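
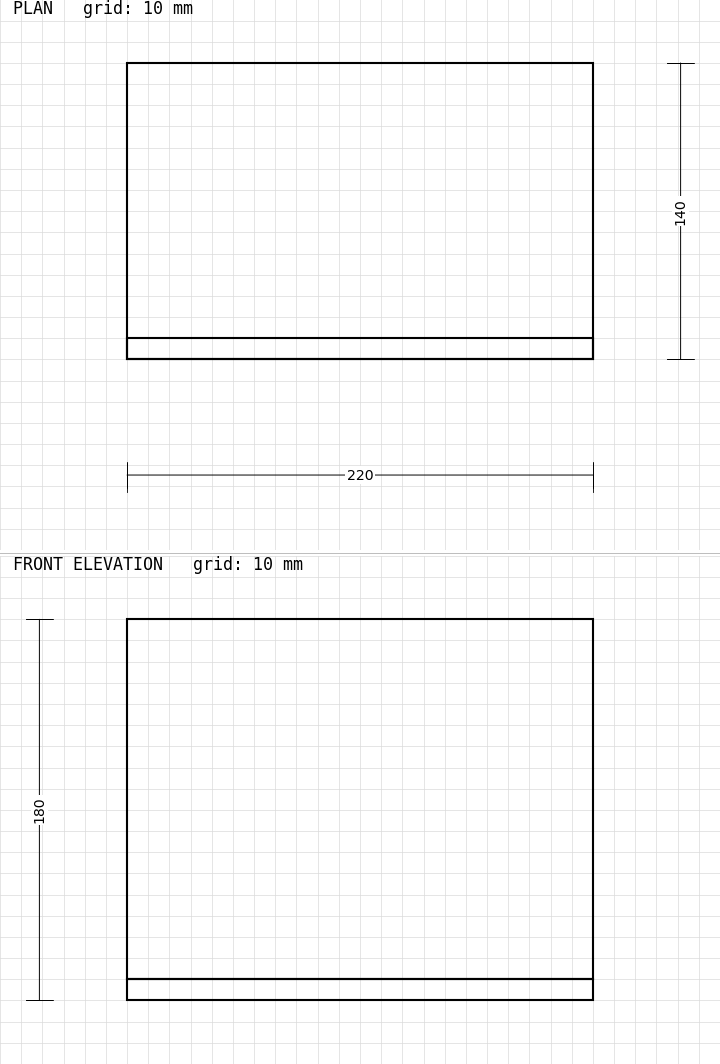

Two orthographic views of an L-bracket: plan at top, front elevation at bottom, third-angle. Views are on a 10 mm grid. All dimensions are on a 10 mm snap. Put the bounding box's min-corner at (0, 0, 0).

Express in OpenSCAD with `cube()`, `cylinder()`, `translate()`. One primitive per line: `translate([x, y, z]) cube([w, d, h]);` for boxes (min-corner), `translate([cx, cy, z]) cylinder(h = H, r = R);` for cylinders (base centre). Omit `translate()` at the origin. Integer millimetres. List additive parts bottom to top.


cube([220, 140, 10]);
translate([0, 0, 10]) cube([220, 10, 170]);


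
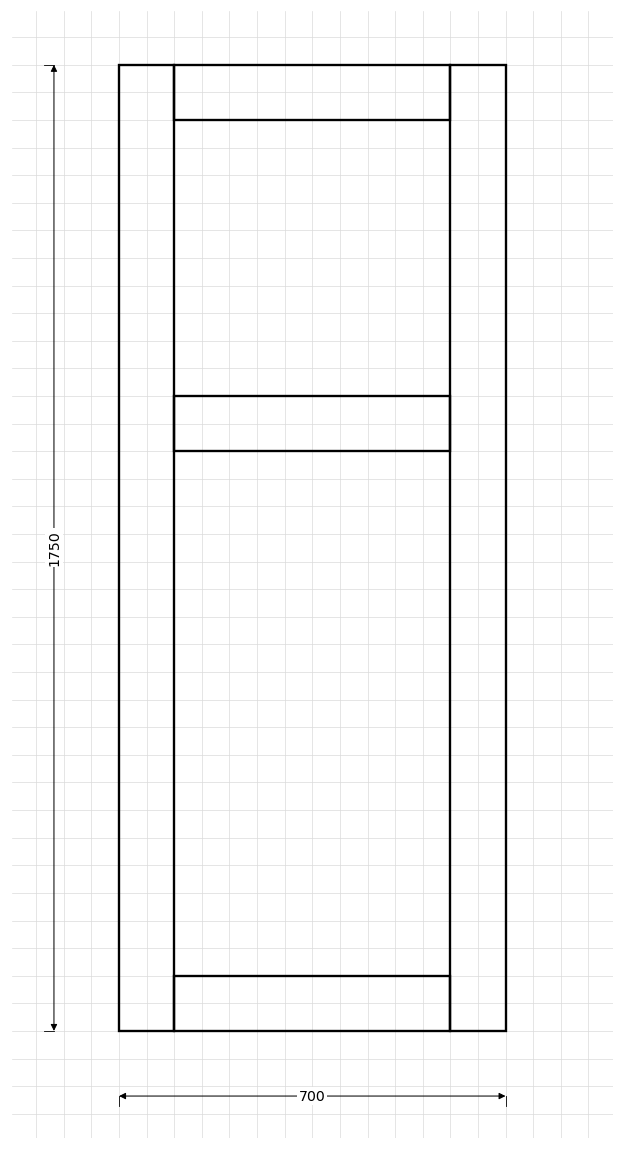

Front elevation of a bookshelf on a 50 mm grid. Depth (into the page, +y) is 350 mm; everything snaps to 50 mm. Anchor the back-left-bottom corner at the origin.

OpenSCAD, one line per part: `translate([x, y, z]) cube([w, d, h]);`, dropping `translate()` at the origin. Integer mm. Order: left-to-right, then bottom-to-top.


cube([100, 350, 1750]);
translate([100, 0, 0]) cube([500, 350, 100]);
translate([100, 0, 1050]) cube([500, 350, 100]);
translate([100, 0, 1650]) cube([500, 350, 100]);
translate([600, 0, 0]) cube([100, 350, 1750]);


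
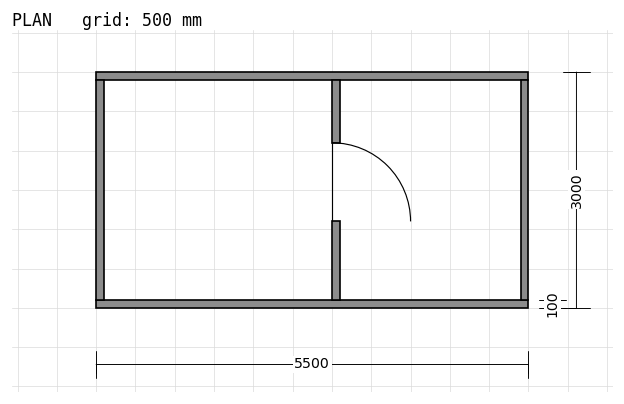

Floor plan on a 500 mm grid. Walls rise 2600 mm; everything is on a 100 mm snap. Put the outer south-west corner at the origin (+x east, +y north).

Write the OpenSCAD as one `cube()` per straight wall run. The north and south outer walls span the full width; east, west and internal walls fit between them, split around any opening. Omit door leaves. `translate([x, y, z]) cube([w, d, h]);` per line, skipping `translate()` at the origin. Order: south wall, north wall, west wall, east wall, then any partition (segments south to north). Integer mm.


cube([5500, 100, 2600]);
translate([0, 2900, 0]) cube([5500, 100, 2600]);
translate([0, 100, 0]) cube([100, 2800, 2600]);
translate([5400, 100, 0]) cube([100, 2800, 2600]);
translate([3000, 100, 0]) cube([100, 1000, 2600]);
translate([3000, 2100, 0]) cube([100, 800, 2600]);


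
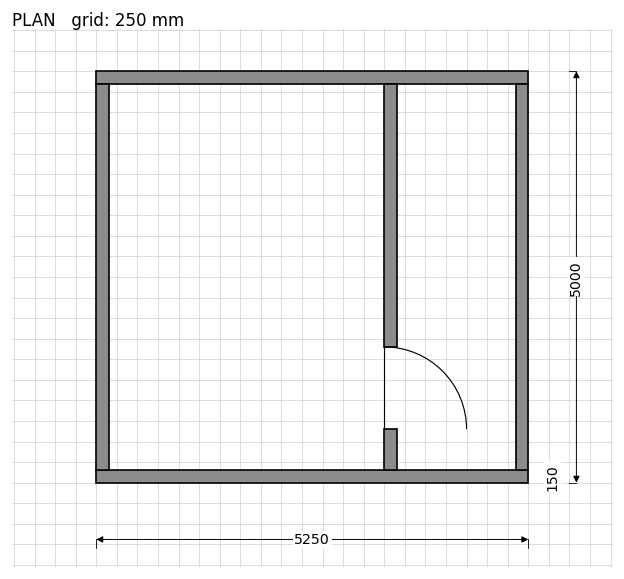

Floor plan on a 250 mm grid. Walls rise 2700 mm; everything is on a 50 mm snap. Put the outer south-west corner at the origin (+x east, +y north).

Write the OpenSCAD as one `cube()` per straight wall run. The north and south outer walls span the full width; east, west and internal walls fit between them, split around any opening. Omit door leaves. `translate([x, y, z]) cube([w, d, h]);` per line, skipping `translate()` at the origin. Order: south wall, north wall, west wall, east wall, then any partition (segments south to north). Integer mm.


cube([5250, 150, 2700]);
translate([0, 4850, 0]) cube([5250, 150, 2700]);
translate([0, 150, 0]) cube([150, 4700, 2700]);
translate([5100, 150, 0]) cube([150, 4700, 2700]);
translate([3500, 150, 0]) cube([150, 500, 2700]);
translate([3500, 1650, 0]) cube([150, 3200, 2700]);


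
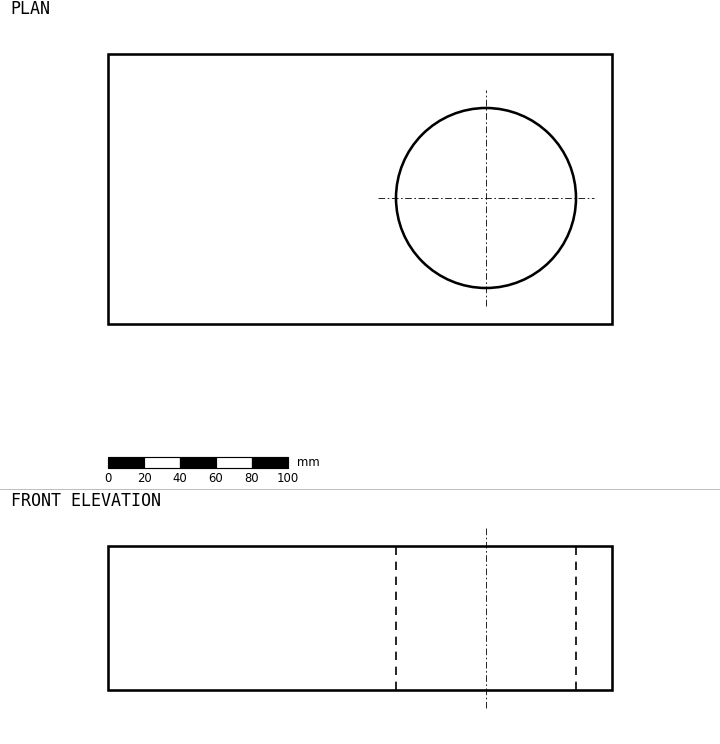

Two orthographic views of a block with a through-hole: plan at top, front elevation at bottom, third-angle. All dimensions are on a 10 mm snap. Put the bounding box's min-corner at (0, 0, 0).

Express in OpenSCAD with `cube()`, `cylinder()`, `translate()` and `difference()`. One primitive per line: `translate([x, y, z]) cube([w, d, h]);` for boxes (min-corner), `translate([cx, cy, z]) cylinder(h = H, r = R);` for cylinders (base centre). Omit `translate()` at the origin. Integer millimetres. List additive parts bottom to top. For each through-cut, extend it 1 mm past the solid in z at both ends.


difference() {
  cube([280, 150, 80]);
  translate([210, 70, -1]) cylinder(h = 82, r = 50);
}


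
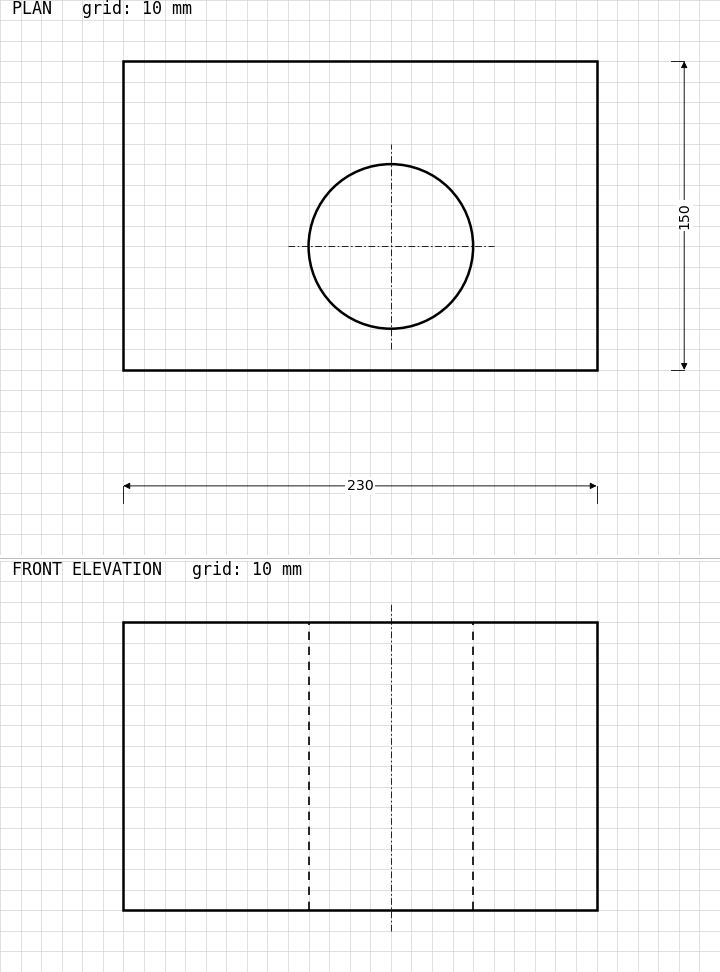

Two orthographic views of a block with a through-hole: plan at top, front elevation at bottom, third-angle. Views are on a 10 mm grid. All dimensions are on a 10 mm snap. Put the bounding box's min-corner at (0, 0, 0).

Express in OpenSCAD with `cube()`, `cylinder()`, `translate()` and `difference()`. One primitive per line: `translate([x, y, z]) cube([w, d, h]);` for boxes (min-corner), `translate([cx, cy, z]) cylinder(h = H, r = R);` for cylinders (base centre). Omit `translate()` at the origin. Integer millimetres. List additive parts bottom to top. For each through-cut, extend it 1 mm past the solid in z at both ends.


difference() {
  cube([230, 150, 140]);
  translate([130, 60, -1]) cylinder(h = 142, r = 40);
}


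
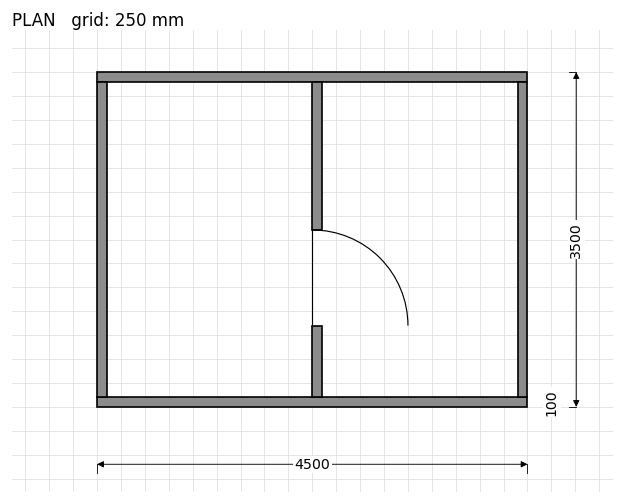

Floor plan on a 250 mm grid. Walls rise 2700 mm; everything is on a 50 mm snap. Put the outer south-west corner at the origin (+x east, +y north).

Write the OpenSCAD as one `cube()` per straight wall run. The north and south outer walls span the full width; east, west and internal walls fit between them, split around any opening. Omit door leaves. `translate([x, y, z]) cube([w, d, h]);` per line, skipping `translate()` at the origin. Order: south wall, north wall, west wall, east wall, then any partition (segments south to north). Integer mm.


cube([4500, 100, 2700]);
translate([0, 3400, 0]) cube([4500, 100, 2700]);
translate([0, 100, 0]) cube([100, 3300, 2700]);
translate([4400, 100, 0]) cube([100, 3300, 2700]);
translate([2250, 100, 0]) cube([100, 750, 2700]);
translate([2250, 1850, 0]) cube([100, 1550, 2700]);


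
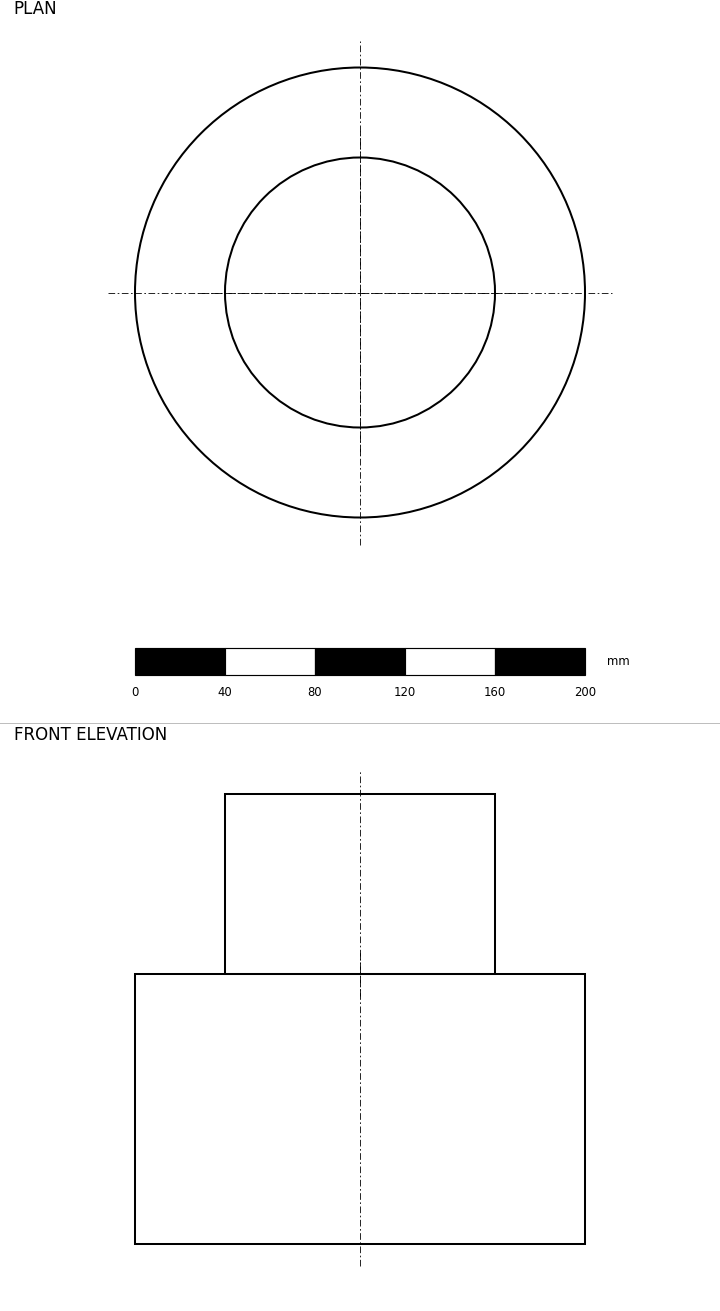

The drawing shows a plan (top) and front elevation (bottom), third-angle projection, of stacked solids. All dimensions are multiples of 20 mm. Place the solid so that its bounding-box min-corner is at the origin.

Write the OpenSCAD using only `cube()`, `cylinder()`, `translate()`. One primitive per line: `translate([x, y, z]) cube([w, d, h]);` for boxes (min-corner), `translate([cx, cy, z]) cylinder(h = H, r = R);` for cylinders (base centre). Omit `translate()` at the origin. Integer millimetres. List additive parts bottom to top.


translate([100, 100, 0]) cylinder(h = 120, r = 100);
translate([100, 100, 120]) cylinder(h = 80, r = 60);


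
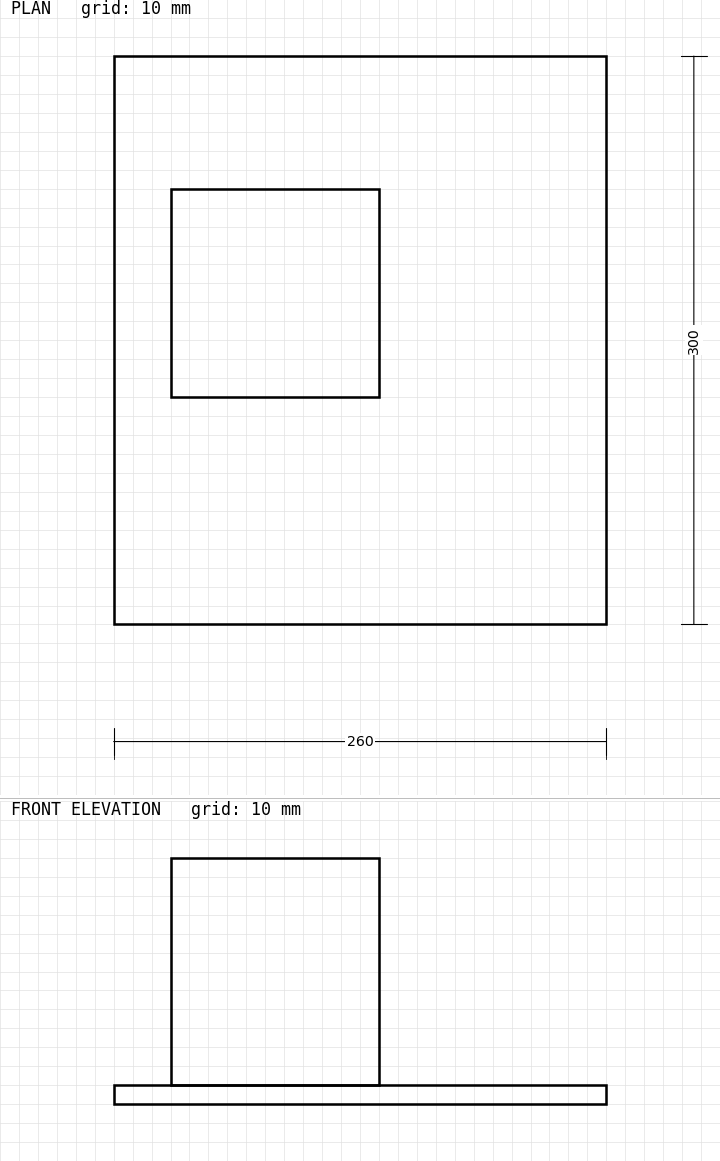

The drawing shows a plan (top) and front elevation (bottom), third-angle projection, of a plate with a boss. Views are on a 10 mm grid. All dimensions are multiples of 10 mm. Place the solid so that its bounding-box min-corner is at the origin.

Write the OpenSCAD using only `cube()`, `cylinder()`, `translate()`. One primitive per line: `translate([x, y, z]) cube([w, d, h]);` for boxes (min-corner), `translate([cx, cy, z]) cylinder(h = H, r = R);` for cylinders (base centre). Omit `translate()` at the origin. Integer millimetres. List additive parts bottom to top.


cube([260, 300, 10]);
translate([30, 120, 10]) cube([110, 110, 120]);


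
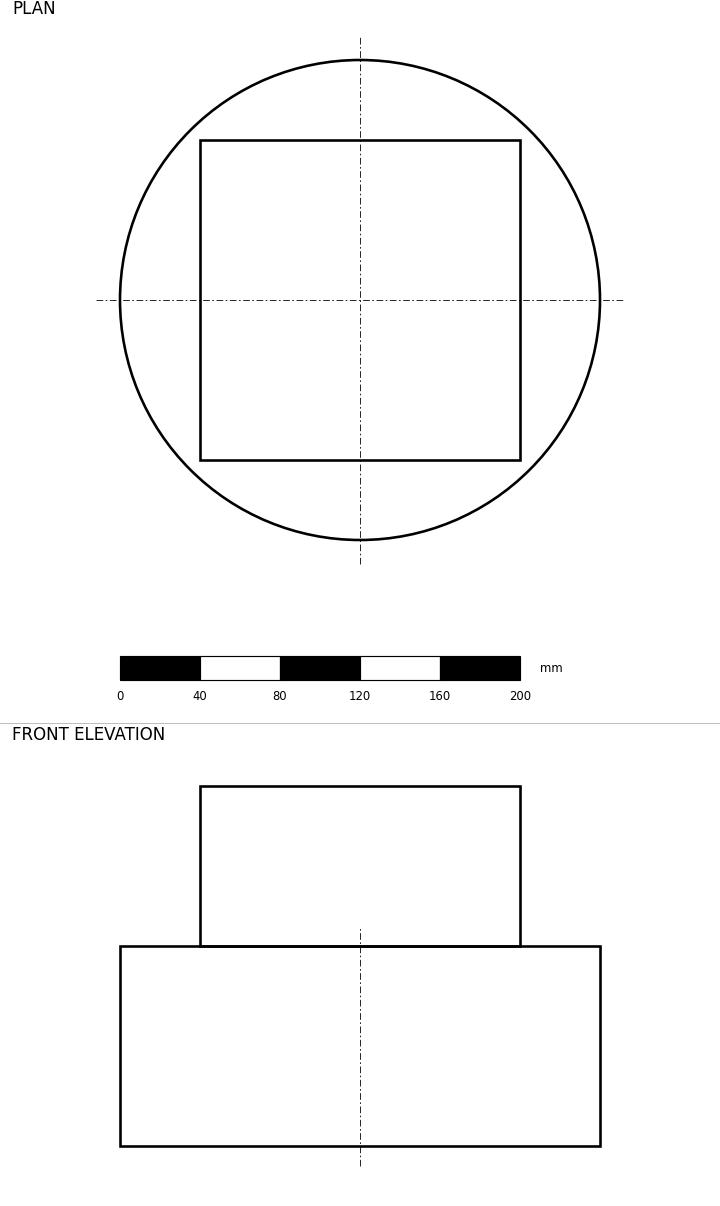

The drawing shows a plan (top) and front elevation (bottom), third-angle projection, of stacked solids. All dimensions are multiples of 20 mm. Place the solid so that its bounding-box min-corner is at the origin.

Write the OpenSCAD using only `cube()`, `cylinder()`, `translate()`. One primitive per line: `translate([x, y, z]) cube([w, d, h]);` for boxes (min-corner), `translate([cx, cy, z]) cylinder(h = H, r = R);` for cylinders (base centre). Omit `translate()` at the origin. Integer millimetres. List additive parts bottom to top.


translate([120, 120, 0]) cylinder(h = 100, r = 120);
translate([40, 40, 100]) cube([160, 160, 80]);


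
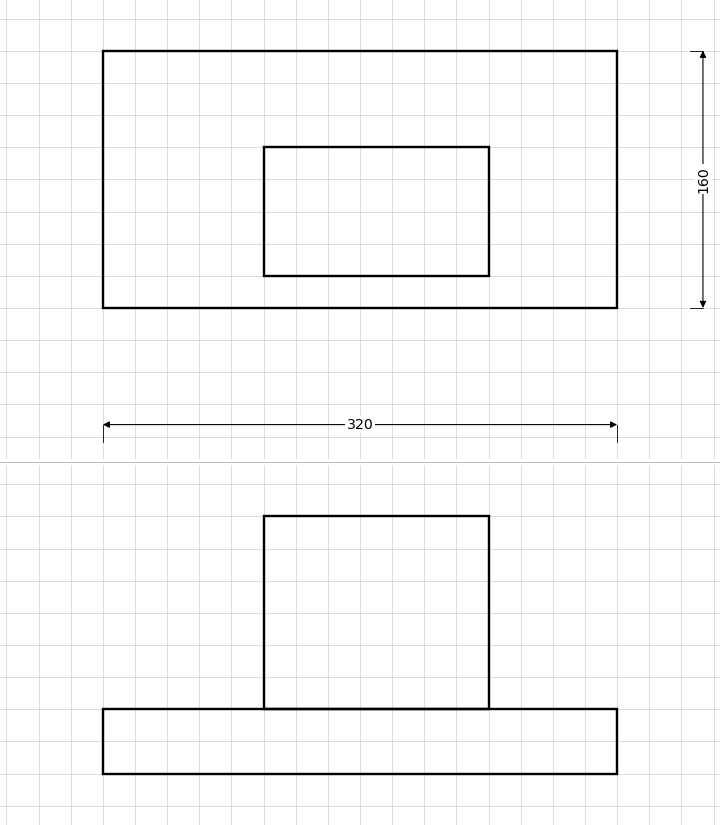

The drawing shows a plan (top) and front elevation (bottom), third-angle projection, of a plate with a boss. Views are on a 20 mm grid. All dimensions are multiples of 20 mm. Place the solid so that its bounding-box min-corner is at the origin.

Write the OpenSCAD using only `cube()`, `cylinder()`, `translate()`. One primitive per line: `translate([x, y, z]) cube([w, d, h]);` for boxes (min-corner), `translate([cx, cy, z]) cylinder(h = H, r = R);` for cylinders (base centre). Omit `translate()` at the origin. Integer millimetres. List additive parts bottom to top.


cube([320, 160, 40]);
translate([100, 20, 40]) cube([140, 80, 120]);


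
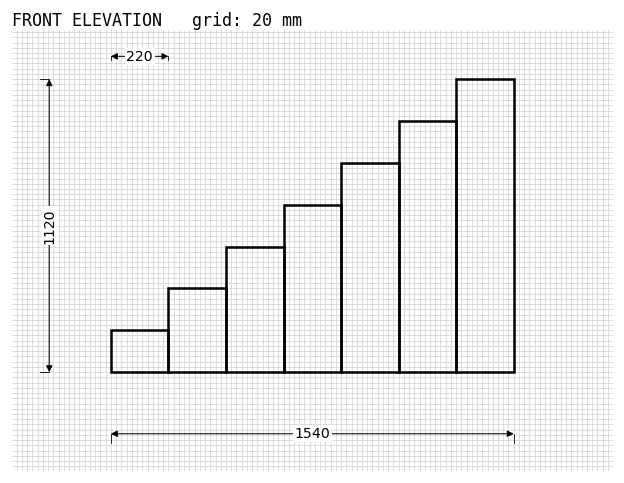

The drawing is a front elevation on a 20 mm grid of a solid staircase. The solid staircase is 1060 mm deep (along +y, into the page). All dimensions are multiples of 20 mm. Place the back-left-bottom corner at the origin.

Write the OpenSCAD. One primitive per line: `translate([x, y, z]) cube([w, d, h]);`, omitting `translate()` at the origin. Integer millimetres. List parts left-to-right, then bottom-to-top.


cube([220, 1060, 160]);
translate([220, 0, 0]) cube([220, 1060, 320]);
translate([440, 0, 0]) cube([220, 1060, 480]);
translate([660, 0, 0]) cube([220, 1060, 640]);
translate([880, 0, 0]) cube([220, 1060, 800]);
translate([1100, 0, 0]) cube([220, 1060, 960]);
translate([1320, 0, 0]) cube([220, 1060, 1120]);


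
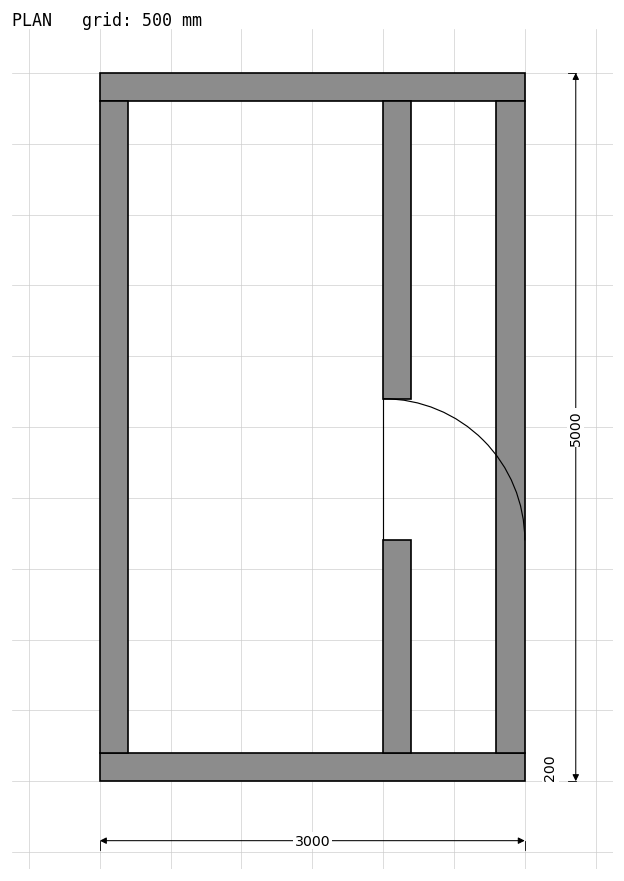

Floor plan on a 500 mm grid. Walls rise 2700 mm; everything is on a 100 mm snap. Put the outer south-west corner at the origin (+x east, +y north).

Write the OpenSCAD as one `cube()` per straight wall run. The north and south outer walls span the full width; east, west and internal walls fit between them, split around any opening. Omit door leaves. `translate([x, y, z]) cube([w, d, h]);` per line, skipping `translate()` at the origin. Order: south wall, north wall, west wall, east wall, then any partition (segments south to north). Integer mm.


cube([3000, 200, 2700]);
translate([0, 4800, 0]) cube([3000, 200, 2700]);
translate([0, 200, 0]) cube([200, 4600, 2700]);
translate([2800, 200, 0]) cube([200, 4600, 2700]);
translate([2000, 200, 0]) cube([200, 1500, 2700]);
translate([2000, 2700, 0]) cube([200, 2100, 2700]);


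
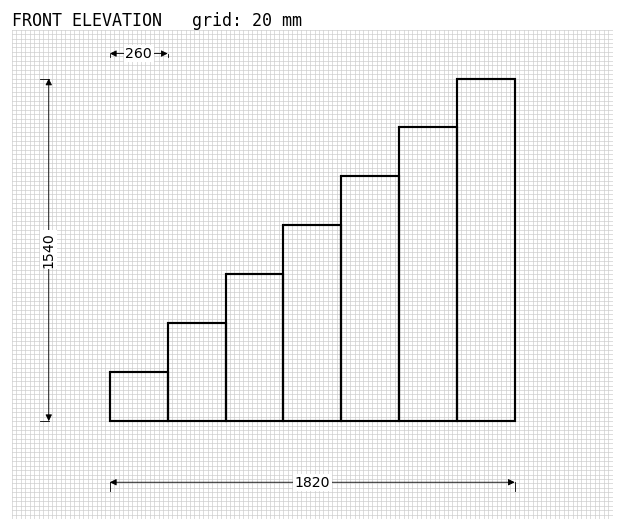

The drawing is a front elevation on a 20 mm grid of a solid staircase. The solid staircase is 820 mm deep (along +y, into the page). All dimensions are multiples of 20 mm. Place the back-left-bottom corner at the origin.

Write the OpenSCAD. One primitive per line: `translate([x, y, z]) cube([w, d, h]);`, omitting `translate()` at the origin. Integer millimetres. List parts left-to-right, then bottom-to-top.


cube([260, 820, 220]);
translate([260, 0, 0]) cube([260, 820, 440]);
translate([520, 0, 0]) cube([260, 820, 660]);
translate([780, 0, 0]) cube([260, 820, 880]);
translate([1040, 0, 0]) cube([260, 820, 1100]);
translate([1300, 0, 0]) cube([260, 820, 1320]);
translate([1560, 0, 0]) cube([260, 820, 1540]);


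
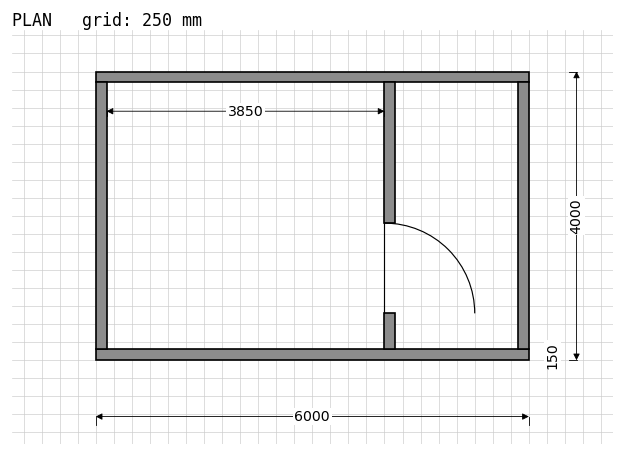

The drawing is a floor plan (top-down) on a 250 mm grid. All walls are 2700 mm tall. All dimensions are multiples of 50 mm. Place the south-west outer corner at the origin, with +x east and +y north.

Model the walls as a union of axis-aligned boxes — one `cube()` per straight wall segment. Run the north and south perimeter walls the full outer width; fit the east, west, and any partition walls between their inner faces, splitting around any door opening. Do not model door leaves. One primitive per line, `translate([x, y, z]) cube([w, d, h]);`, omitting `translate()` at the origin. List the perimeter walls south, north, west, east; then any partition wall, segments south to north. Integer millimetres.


cube([6000, 150, 2700]);
translate([0, 3850, 0]) cube([6000, 150, 2700]);
translate([0, 150, 0]) cube([150, 3700, 2700]);
translate([5850, 150, 0]) cube([150, 3700, 2700]);
translate([4000, 150, 0]) cube([150, 500, 2700]);
translate([4000, 1900, 0]) cube([150, 1950, 2700]);


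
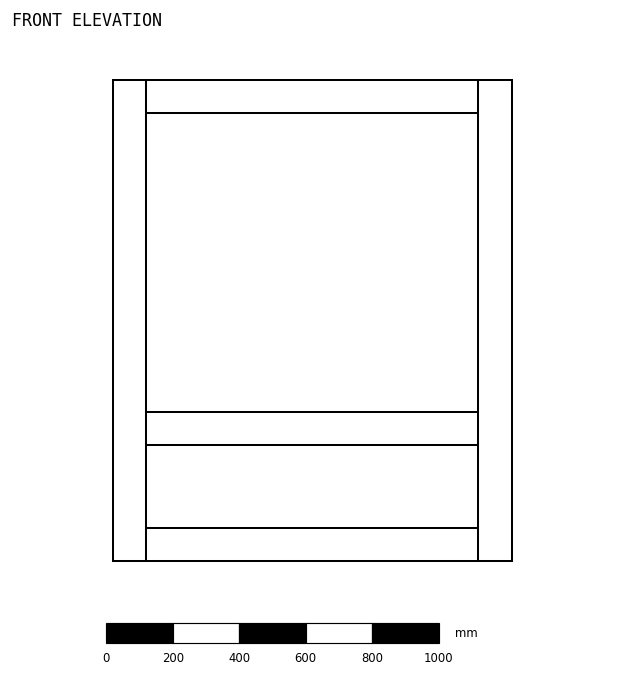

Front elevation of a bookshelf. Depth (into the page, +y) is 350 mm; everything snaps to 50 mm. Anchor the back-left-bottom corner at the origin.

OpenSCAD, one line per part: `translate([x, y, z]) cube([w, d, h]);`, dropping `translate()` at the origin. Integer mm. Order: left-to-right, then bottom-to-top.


cube([100, 350, 1450]);
translate([100, 0, 0]) cube([1000, 350, 100]);
translate([100, 0, 350]) cube([1000, 350, 100]);
translate([100, 0, 1350]) cube([1000, 350, 100]);
translate([1100, 0, 0]) cube([100, 350, 1450]);


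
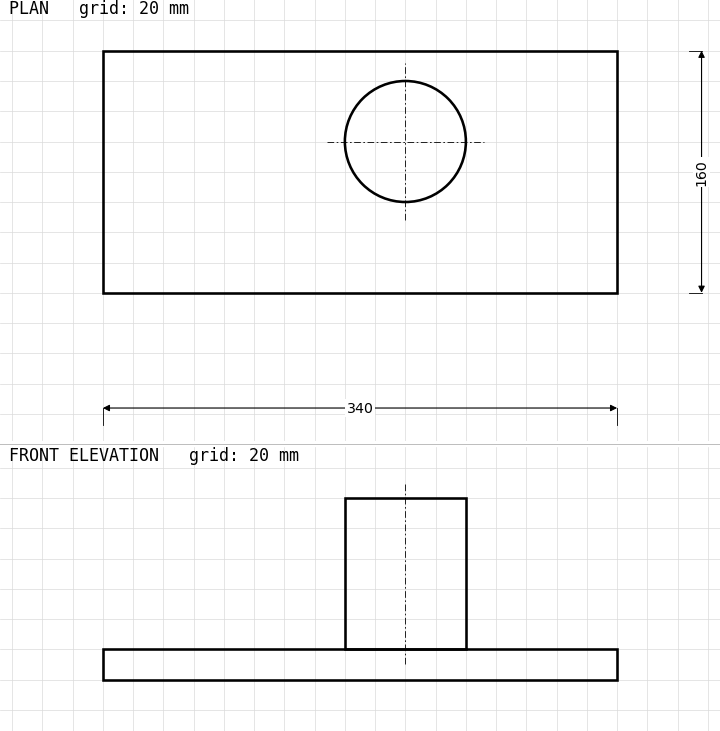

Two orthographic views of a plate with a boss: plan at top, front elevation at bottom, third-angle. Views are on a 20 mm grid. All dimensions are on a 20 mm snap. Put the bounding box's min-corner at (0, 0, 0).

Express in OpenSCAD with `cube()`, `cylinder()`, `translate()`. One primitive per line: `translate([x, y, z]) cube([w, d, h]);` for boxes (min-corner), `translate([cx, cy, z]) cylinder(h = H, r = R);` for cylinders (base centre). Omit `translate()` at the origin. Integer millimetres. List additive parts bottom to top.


cube([340, 160, 20]);
translate([200, 100, 20]) cylinder(h = 100, r = 40);


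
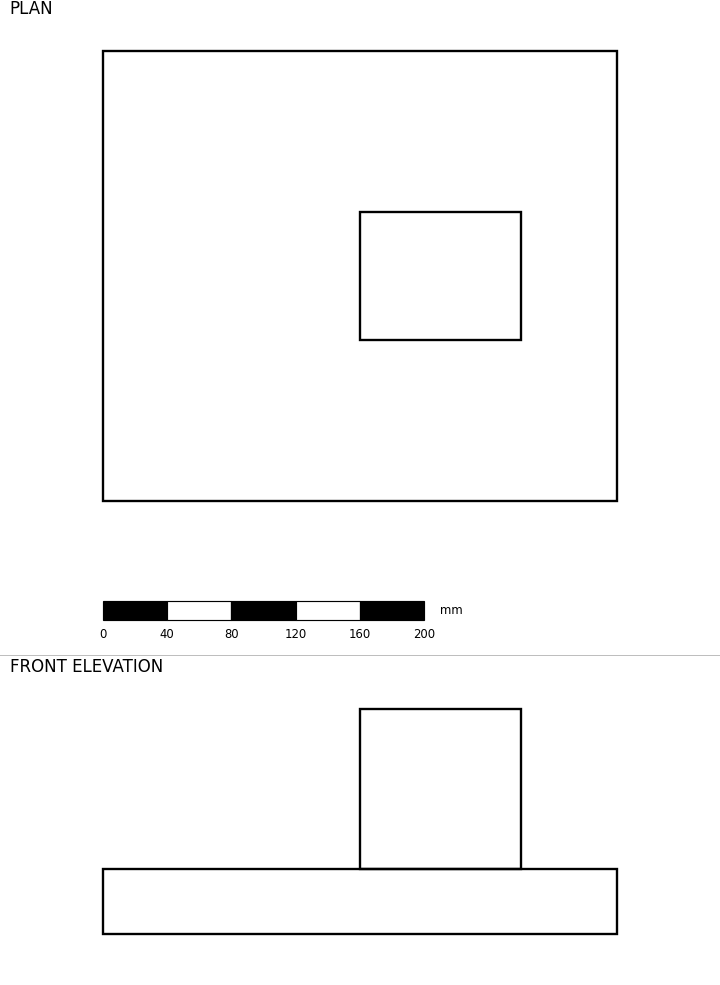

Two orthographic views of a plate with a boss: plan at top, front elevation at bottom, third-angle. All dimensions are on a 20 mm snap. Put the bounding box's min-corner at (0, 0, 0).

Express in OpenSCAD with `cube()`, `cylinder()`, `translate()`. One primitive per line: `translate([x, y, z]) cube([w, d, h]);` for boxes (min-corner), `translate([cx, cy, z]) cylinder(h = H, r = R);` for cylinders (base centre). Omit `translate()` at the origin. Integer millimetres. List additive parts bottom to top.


cube([320, 280, 40]);
translate([160, 100, 40]) cube([100, 80, 100]);


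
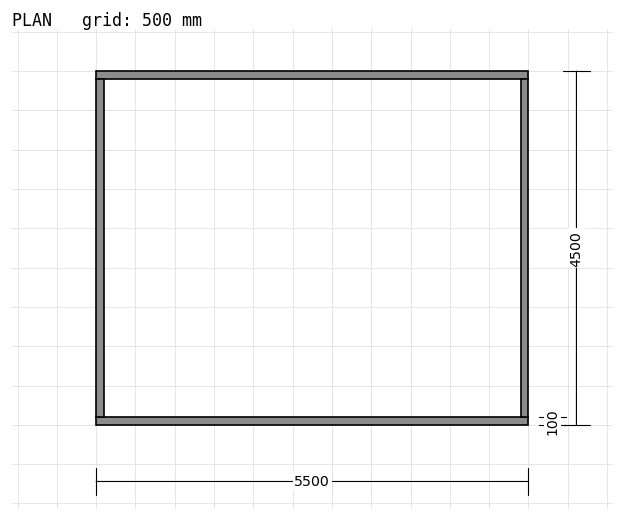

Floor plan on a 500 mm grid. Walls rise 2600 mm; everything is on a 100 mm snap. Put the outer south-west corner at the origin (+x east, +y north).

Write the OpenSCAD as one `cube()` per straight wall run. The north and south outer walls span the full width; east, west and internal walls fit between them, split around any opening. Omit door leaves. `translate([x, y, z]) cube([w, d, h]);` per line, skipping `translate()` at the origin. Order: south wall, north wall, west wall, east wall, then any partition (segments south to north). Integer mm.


cube([5500, 100, 2600]);
translate([0, 4400, 0]) cube([5500, 100, 2600]);
translate([0, 100, 0]) cube([100, 4300, 2600]);
translate([5400, 100, 0]) cube([100, 4300, 2600]);


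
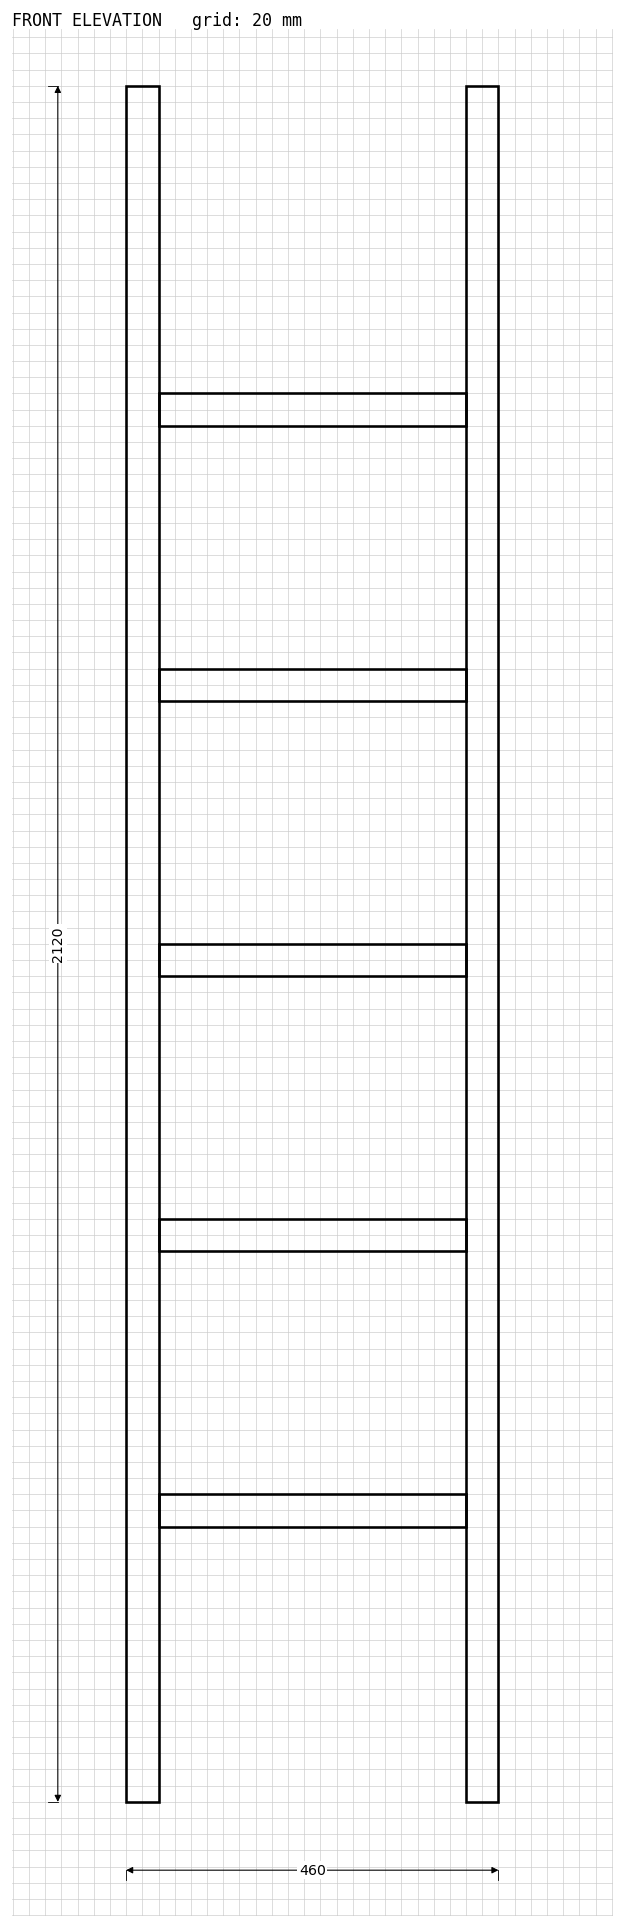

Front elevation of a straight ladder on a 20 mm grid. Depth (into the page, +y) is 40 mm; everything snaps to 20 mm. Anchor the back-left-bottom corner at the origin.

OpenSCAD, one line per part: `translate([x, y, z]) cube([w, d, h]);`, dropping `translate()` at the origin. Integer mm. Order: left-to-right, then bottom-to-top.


cube([40, 40, 2120]);
translate([40, 0, 340]) cube([380, 40, 40]);
translate([40, 0, 680]) cube([380, 40, 40]);
translate([40, 0, 1020]) cube([380, 40, 40]);
translate([40, 0, 1360]) cube([380, 40, 40]);
translate([40, 0, 1700]) cube([380, 40, 40]);
translate([420, 0, 0]) cube([40, 40, 2120]);


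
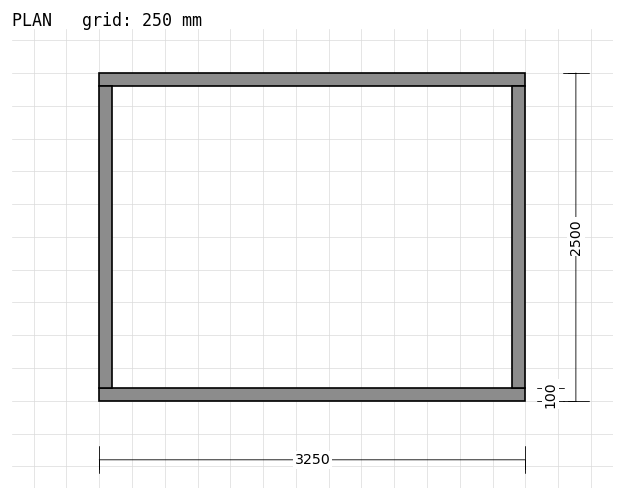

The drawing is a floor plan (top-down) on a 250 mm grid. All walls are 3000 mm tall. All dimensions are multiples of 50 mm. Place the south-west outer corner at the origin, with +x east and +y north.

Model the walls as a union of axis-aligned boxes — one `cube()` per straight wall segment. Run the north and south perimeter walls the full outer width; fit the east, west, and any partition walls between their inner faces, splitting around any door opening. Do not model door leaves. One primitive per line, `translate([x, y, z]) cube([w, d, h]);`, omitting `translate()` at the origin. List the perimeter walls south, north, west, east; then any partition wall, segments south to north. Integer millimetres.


cube([3250, 100, 3000]);
translate([0, 2400, 0]) cube([3250, 100, 3000]);
translate([0, 100, 0]) cube([100, 2300, 3000]);
translate([3150, 100, 0]) cube([100, 2300, 3000]);


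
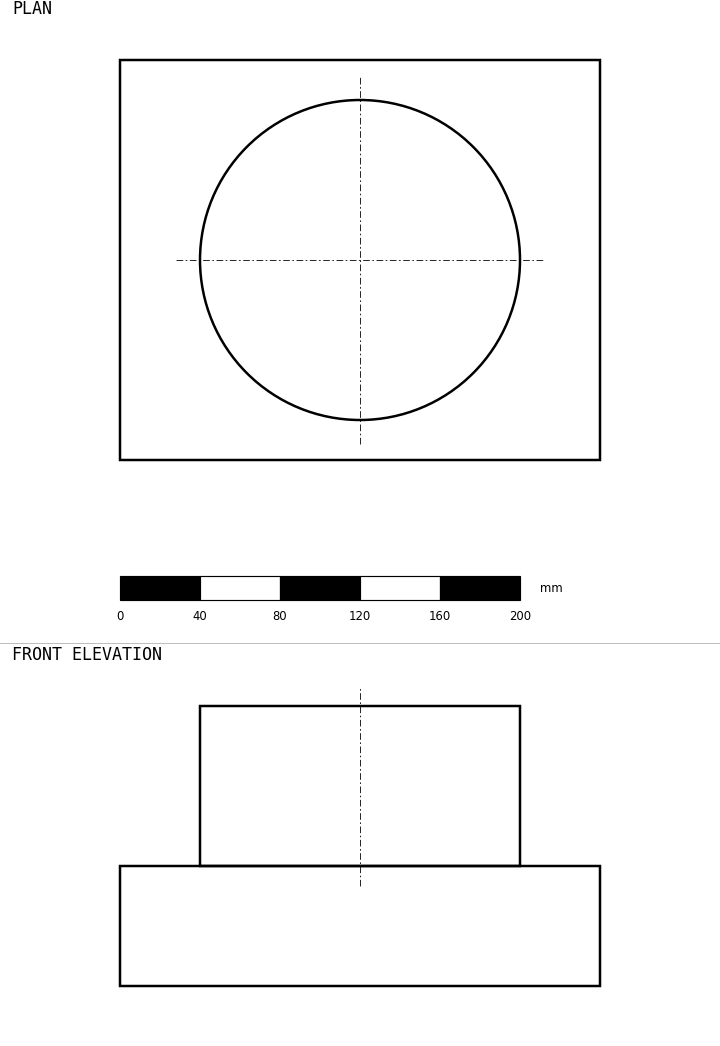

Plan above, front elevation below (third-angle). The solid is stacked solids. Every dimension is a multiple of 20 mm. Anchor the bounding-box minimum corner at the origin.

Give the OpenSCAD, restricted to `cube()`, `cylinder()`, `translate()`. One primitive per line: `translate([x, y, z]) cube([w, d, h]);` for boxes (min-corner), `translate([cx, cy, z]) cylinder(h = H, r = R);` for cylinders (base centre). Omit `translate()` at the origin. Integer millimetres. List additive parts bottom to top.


cube([240, 200, 60]);
translate([120, 100, 60]) cylinder(h = 80, r = 80);


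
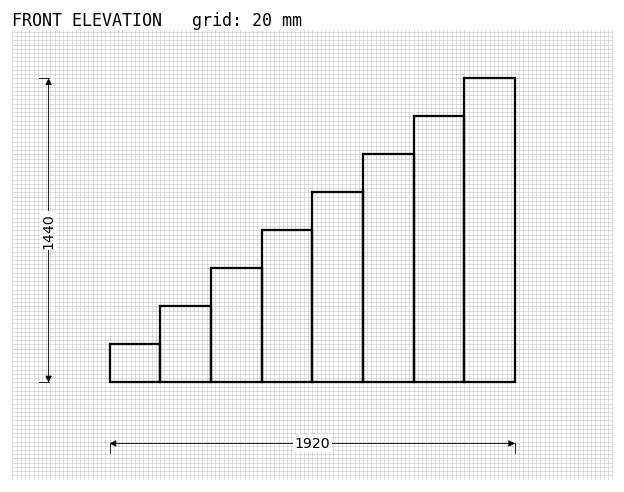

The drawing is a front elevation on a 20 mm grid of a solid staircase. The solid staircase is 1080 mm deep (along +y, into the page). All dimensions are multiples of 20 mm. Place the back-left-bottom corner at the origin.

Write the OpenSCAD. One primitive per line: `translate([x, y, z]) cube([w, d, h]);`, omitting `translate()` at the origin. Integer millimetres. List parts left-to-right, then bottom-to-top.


cube([240, 1080, 180]);
translate([240, 0, 0]) cube([240, 1080, 360]);
translate([480, 0, 0]) cube([240, 1080, 540]);
translate([720, 0, 0]) cube([240, 1080, 720]);
translate([960, 0, 0]) cube([240, 1080, 900]);
translate([1200, 0, 0]) cube([240, 1080, 1080]);
translate([1440, 0, 0]) cube([240, 1080, 1260]);
translate([1680, 0, 0]) cube([240, 1080, 1440]);


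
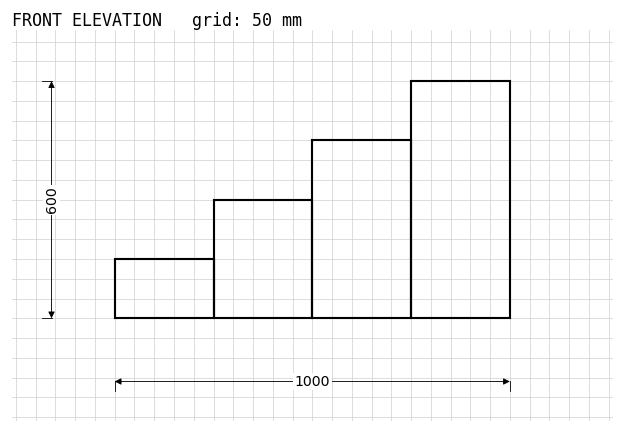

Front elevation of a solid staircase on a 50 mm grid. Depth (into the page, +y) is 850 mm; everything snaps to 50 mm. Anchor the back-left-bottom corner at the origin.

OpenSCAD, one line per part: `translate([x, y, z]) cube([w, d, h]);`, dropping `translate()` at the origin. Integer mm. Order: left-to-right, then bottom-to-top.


cube([250, 850, 150]);
translate([250, 0, 0]) cube([250, 850, 300]);
translate([500, 0, 0]) cube([250, 850, 450]);
translate([750, 0, 0]) cube([250, 850, 600]);


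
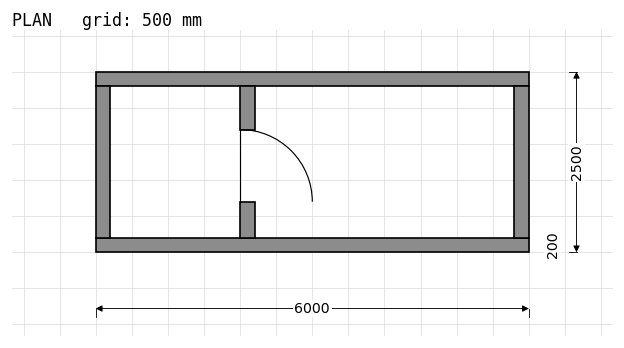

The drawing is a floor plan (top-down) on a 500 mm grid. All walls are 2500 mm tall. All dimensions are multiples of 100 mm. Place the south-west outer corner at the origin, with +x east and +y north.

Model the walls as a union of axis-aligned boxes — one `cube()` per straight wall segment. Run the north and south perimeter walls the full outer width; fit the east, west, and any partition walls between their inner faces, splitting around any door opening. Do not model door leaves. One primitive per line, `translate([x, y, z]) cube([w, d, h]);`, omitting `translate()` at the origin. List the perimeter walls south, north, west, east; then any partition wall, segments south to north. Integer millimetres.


cube([6000, 200, 2500]);
translate([0, 2300, 0]) cube([6000, 200, 2500]);
translate([0, 200, 0]) cube([200, 2100, 2500]);
translate([5800, 200, 0]) cube([200, 2100, 2500]);
translate([2000, 200, 0]) cube([200, 500, 2500]);
translate([2000, 1700, 0]) cube([200, 600, 2500]);


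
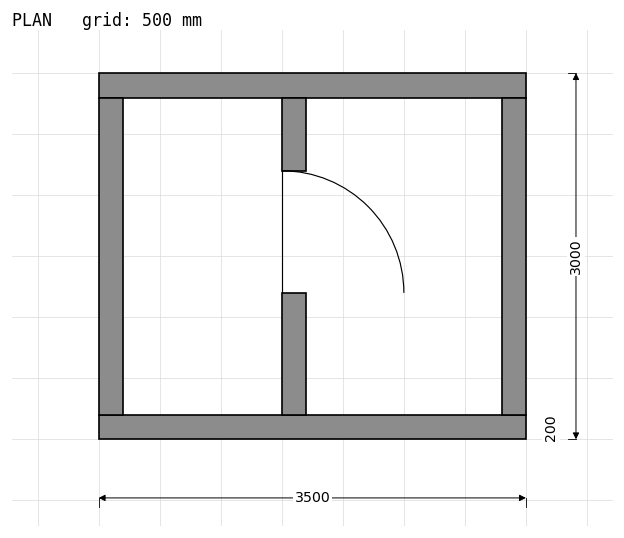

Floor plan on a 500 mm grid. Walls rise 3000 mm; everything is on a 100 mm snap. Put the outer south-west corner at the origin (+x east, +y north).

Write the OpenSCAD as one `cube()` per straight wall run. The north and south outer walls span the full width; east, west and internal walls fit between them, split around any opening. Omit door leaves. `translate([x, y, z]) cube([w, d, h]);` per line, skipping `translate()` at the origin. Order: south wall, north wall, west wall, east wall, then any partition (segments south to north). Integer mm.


cube([3500, 200, 3000]);
translate([0, 2800, 0]) cube([3500, 200, 3000]);
translate([0, 200, 0]) cube([200, 2600, 3000]);
translate([3300, 200, 0]) cube([200, 2600, 3000]);
translate([1500, 200, 0]) cube([200, 1000, 3000]);
translate([1500, 2200, 0]) cube([200, 600, 3000]);


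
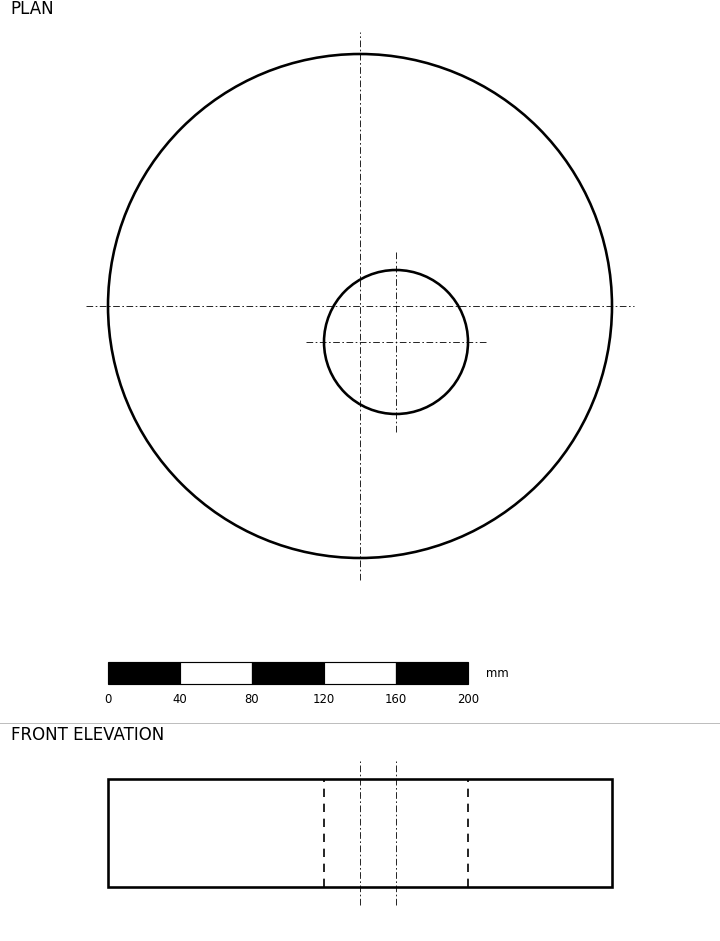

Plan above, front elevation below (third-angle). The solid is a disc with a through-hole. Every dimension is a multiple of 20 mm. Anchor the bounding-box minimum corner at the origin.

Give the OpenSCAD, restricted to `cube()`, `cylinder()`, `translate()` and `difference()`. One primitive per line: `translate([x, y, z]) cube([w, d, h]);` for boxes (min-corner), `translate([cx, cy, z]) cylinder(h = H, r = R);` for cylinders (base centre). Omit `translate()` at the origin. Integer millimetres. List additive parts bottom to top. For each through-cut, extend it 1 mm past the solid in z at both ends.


difference() {
  translate([140, 140, 0]) cylinder(h = 60, r = 140);
  translate([160, 120, -1]) cylinder(h = 62, r = 40);
}


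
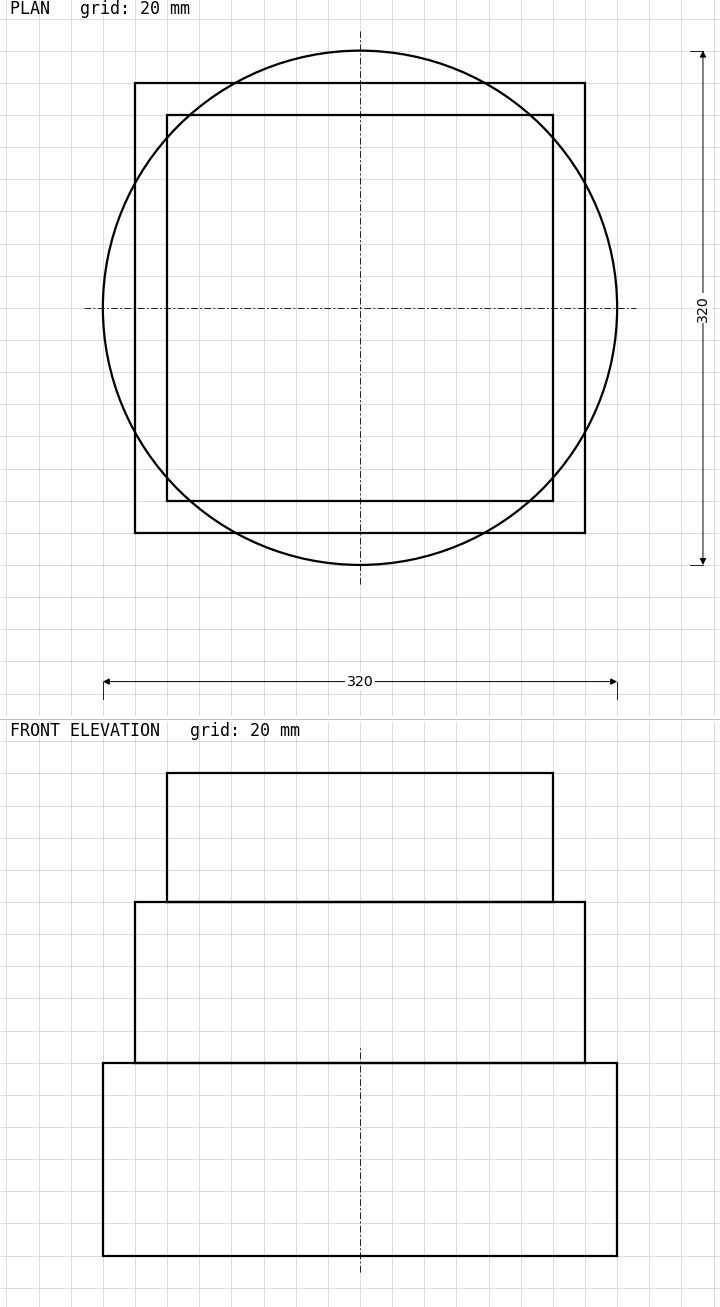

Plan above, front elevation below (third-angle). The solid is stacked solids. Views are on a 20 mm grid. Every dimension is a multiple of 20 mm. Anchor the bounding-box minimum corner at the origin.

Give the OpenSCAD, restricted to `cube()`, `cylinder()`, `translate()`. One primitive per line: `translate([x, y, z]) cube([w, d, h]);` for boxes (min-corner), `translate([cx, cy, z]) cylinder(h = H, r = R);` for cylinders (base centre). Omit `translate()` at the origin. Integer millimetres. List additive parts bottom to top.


translate([160, 160, 0]) cylinder(h = 120, r = 160);
translate([20, 20, 120]) cube([280, 280, 100]);
translate([40, 40, 220]) cube([240, 240, 80]);


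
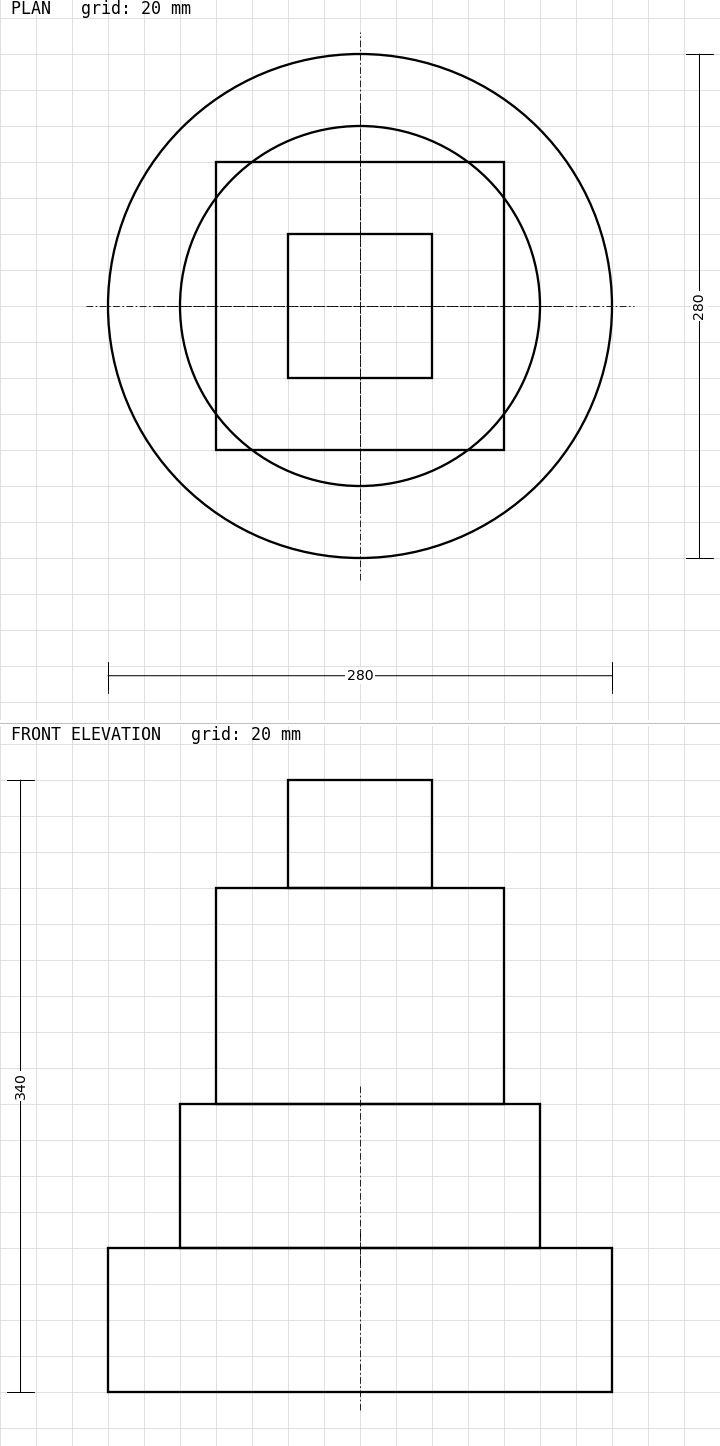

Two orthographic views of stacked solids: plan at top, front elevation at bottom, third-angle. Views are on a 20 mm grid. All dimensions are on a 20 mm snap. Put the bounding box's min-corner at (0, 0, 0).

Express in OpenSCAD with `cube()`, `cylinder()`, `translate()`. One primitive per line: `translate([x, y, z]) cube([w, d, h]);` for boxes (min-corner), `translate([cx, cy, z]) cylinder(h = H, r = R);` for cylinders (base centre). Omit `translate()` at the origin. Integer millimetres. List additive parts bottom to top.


translate([140, 140, 0]) cylinder(h = 80, r = 140);
translate([140, 140, 80]) cylinder(h = 80, r = 100);
translate([60, 60, 160]) cube([160, 160, 120]);
translate([100, 100, 280]) cube([80, 80, 60]);


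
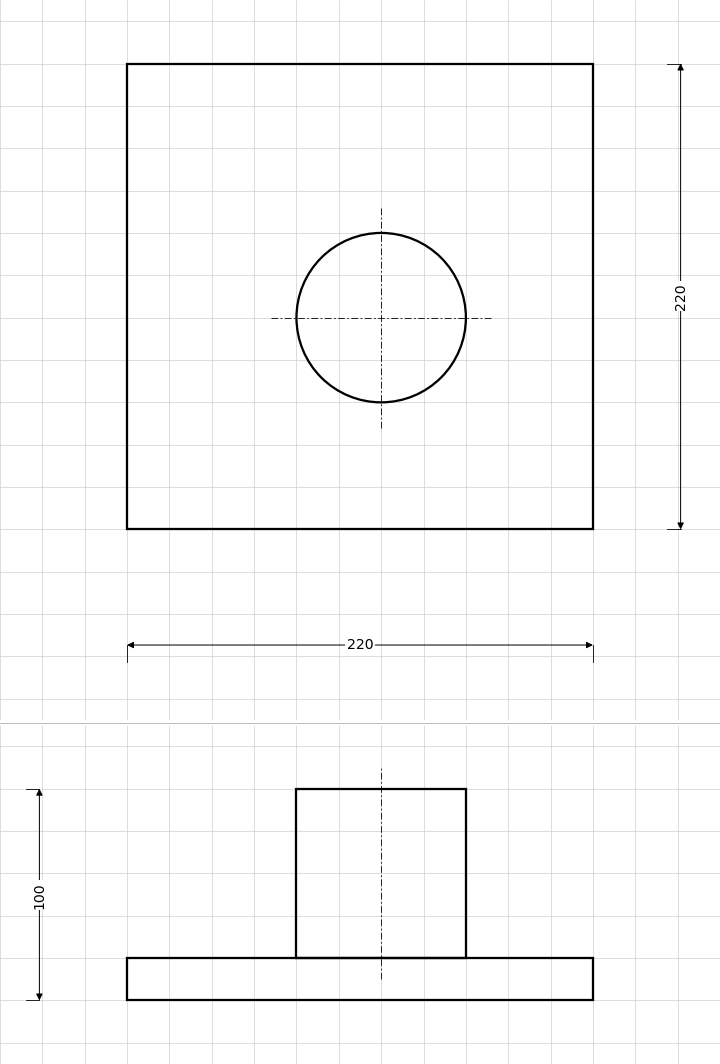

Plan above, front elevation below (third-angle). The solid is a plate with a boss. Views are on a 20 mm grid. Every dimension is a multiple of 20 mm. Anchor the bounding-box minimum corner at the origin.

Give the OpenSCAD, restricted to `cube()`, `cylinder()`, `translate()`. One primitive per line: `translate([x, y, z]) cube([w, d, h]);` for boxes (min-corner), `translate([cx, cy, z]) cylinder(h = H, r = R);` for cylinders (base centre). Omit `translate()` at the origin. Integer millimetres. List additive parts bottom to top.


cube([220, 220, 20]);
translate([120, 100, 20]) cylinder(h = 80, r = 40);


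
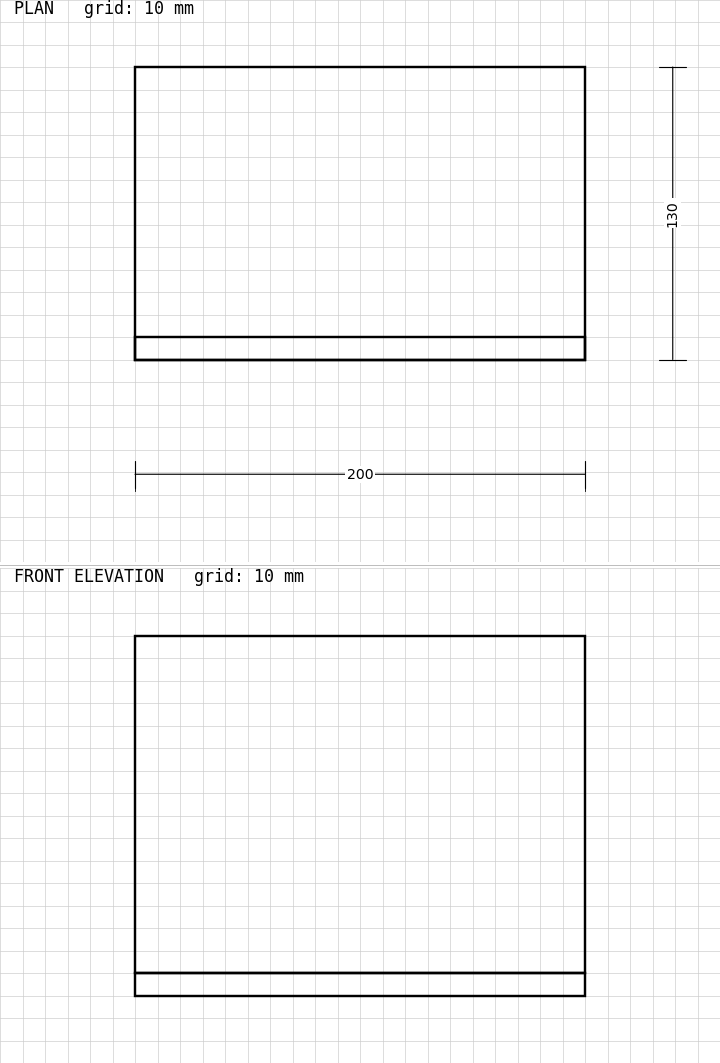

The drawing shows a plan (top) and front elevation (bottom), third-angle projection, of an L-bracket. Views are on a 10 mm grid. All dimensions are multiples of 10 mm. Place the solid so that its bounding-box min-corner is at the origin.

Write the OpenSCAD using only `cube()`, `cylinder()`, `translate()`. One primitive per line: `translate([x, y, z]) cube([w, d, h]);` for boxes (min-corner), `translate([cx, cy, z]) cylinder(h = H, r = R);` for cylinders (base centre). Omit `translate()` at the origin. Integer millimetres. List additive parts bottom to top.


cube([200, 130, 10]);
translate([0, 0, 10]) cube([200, 10, 150]);


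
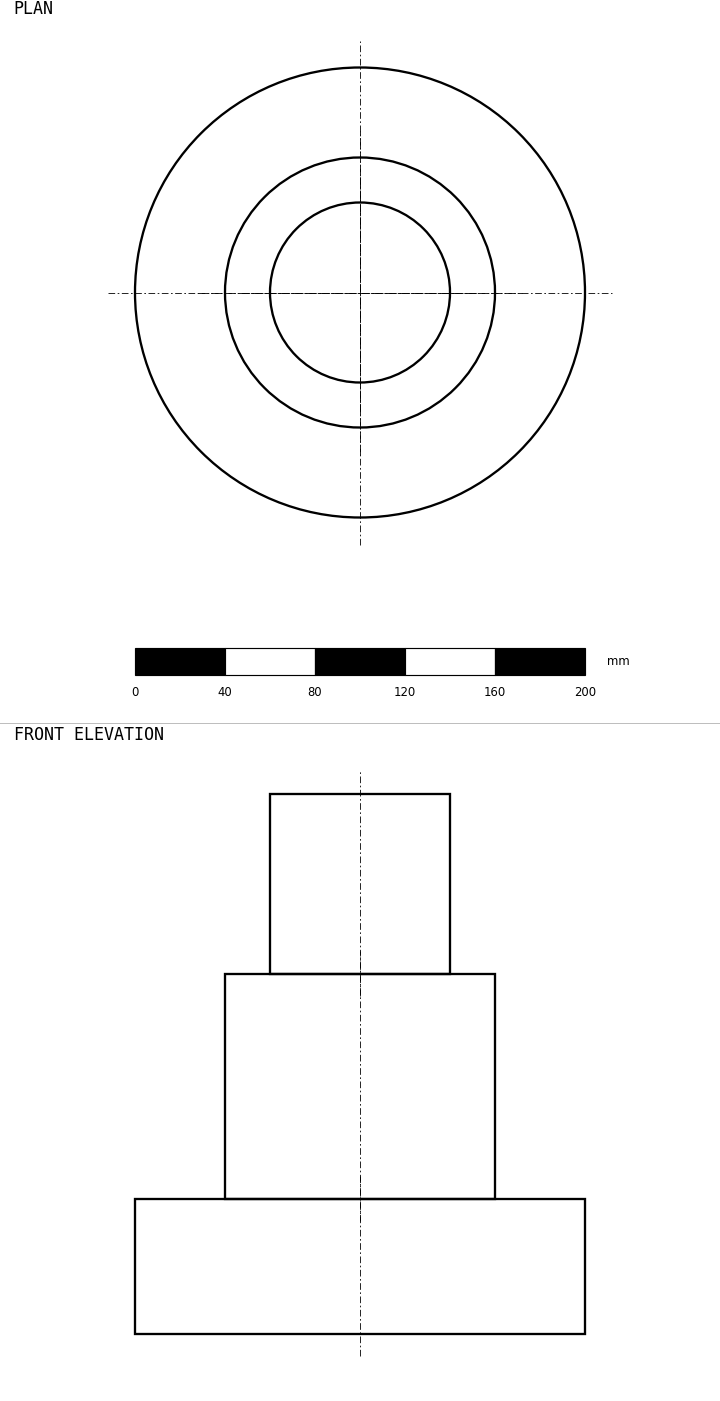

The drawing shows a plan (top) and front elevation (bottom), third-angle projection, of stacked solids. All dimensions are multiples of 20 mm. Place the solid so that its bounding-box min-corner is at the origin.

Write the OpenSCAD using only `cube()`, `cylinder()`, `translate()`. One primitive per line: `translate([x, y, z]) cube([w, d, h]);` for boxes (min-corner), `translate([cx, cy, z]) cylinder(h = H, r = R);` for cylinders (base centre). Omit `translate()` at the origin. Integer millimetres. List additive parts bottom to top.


translate([100, 100, 0]) cylinder(h = 60, r = 100);
translate([100, 100, 60]) cylinder(h = 100, r = 60);
translate([100, 100, 160]) cylinder(h = 80, r = 40);


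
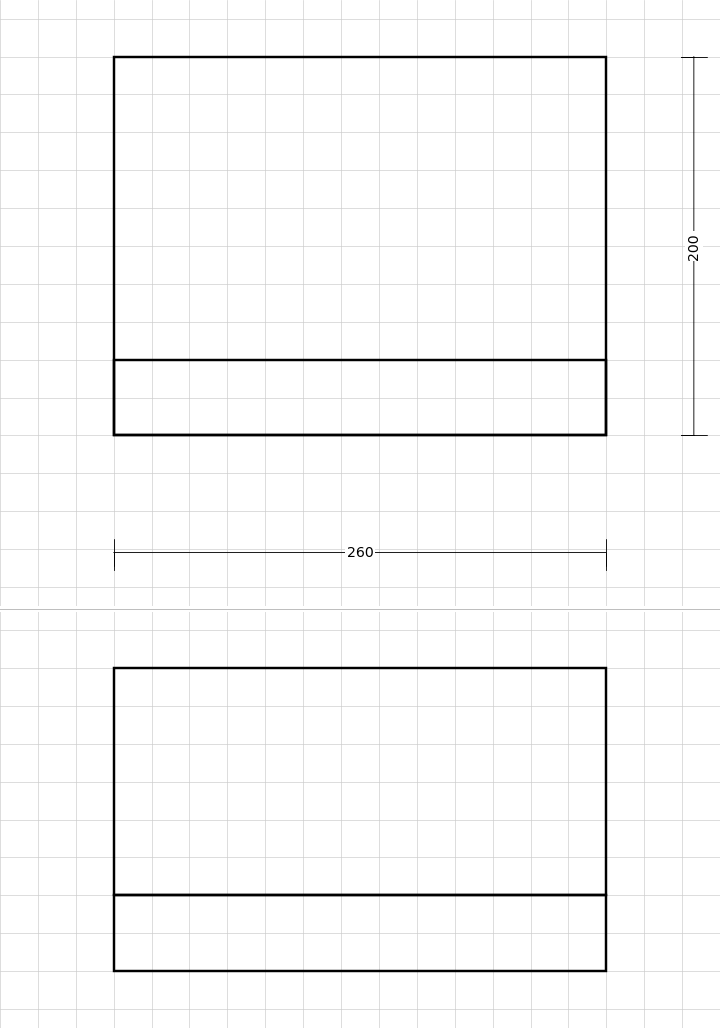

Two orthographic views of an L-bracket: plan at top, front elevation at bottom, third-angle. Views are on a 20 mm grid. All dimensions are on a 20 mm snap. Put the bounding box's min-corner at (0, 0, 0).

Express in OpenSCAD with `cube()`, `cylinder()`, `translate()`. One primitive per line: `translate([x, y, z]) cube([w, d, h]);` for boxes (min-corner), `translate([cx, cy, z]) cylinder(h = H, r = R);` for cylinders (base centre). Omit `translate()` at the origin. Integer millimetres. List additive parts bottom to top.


cube([260, 200, 40]);
translate([0, 0, 40]) cube([260, 40, 120]);


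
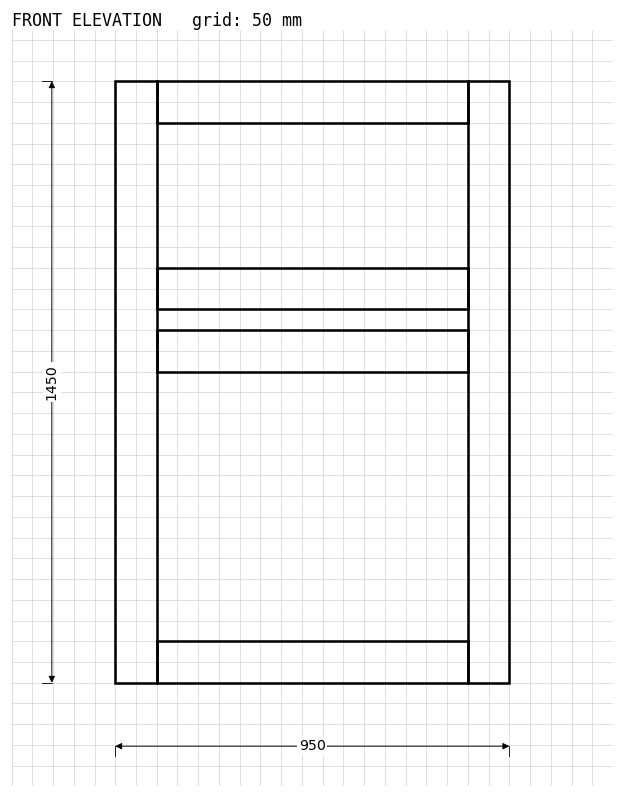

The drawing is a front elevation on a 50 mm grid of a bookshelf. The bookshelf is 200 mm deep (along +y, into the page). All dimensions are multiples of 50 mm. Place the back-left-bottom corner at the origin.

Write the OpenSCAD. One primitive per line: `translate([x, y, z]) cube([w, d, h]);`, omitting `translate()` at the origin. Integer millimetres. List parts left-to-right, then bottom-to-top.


cube([100, 200, 1450]);
translate([100, 0, 0]) cube([750, 200, 100]);
translate([100, 0, 750]) cube([750, 200, 100]);
translate([100, 0, 900]) cube([750, 200, 100]);
translate([100, 0, 1350]) cube([750, 200, 100]);
translate([850, 0, 0]) cube([100, 200, 1450]);


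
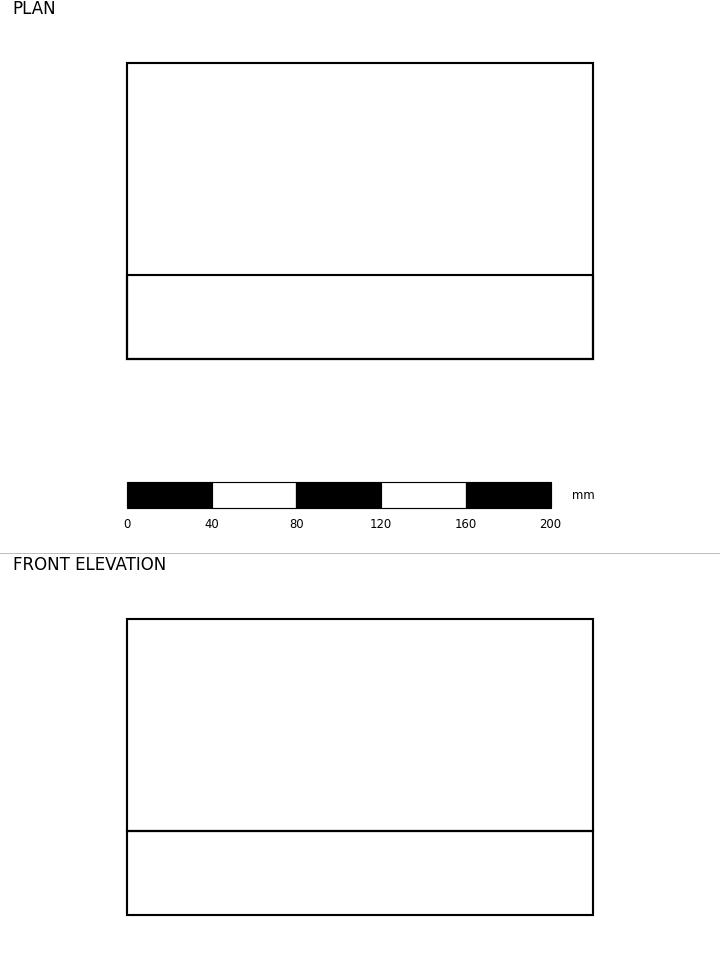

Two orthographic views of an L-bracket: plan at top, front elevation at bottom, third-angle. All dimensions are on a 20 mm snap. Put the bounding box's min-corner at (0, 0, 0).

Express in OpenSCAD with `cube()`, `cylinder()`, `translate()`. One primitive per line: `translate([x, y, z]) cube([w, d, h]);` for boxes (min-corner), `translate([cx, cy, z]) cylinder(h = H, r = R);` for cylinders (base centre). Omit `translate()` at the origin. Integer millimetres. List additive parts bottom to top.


cube([220, 140, 40]);
translate([0, 0, 40]) cube([220, 40, 100]);


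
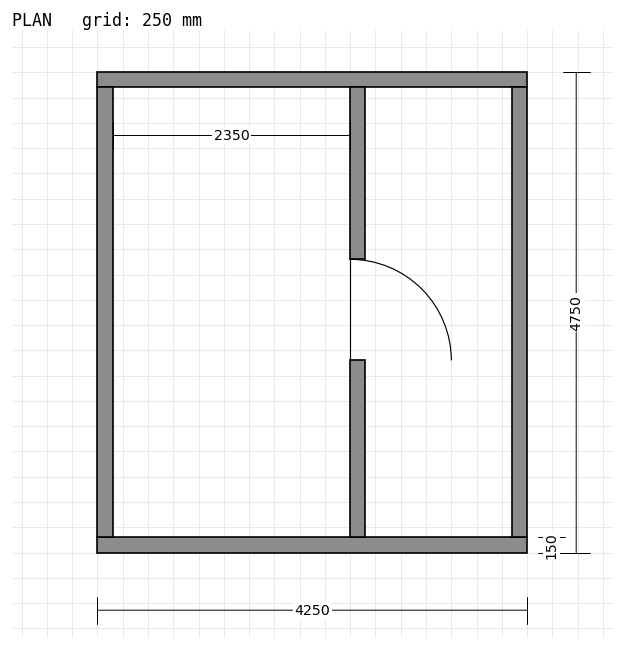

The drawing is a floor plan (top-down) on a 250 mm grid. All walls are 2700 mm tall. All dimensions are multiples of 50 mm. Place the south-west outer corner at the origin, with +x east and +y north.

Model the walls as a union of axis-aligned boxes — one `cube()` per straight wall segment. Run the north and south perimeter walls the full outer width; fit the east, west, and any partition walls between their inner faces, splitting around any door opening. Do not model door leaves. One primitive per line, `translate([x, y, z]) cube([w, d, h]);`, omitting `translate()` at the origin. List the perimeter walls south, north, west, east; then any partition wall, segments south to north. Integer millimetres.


cube([4250, 150, 2700]);
translate([0, 4600, 0]) cube([4250, 150, 2700]);
translate([0, 150, 0]) cube([150, 4450, 2700]);
translate([4100, 150, 0]) cube([150, 4450, 2700]);
translate([2500, 150, 0]) cube([150, 1750, 2700]);
translate([2500, 2900, 0]) cube([150, 1700, 2700]);


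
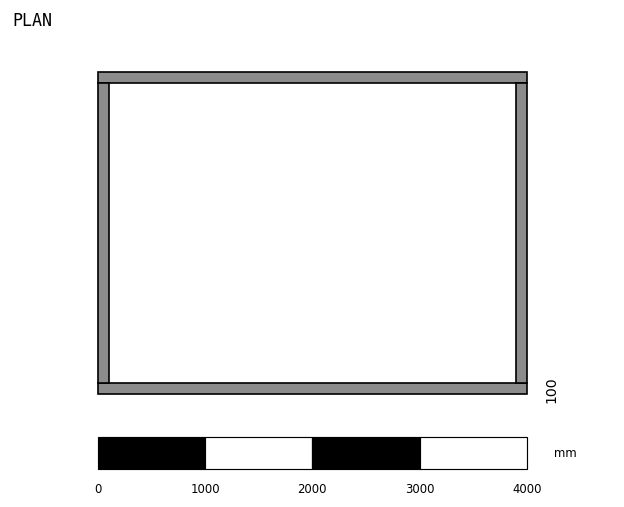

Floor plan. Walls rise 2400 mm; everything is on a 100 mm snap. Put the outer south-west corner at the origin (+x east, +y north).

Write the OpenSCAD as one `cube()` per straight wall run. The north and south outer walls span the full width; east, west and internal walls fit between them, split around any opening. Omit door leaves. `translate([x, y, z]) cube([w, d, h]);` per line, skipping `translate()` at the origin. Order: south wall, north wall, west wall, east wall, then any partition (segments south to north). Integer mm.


cube([4000, 100, 2400]);
translate([0, 2900, 0]) cube([4000, 100, 2400]);
translate([0, 100, 0]) cube([100, 2800, 2400]);
translate([3900, 100, 0]) cube([100, 2800, 2400]);
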